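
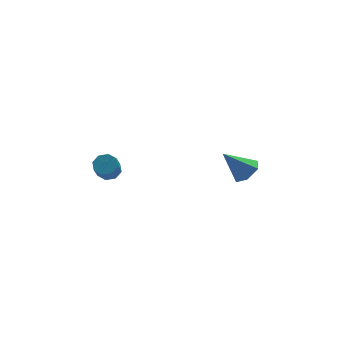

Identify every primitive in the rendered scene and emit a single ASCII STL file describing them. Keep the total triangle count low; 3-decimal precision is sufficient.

solid 
facet normal 0.316 0.512 -0.799
outer loop
vertex -1.423 2.568 0.325
vertex -1.907 2.904 0.349
vertex -1.366 2.935 0.583
endloop
endfacet
facet normal 0.941 -0.281 0.191
outer loop
vertex -1.423 2.568 0.325
vertex -1.366 2.935 0.583
vertex -1.748 2.04 1.148
endloop
endfacet
facet normal 0.941 -0.279 0.194
outer loop
vertex -1.748 2.04 1.148
vertex -1.366 2.935 0.583
vertex -1.692 2.407 1.405
endloop
endfacet
facet normal -0.316 -0.511 0.799
outer loop
vertex -1.748 2.04 1.148
vertex -1.692 2.407 1.405
vertex -2.233 2.376 1.171
endloop
endfacet
facet normal 0.316 0.512 -0.799
outer loop
vertex -1.366 2.935 0.583
vertex -1.907 2.904 0.349
vertex -1.627 3.283 0.703
endloop
endfacet
facet normal 0.752 0.377 0.541
outer loop
vertex -1.366 2.935 0.583
vertex -1.627 3.283 0.703
vertex -1.692 2.407 1.405
endloop
endfacet
facet normal 0.753 0.376 0.539
outer loop
vertex -1.692 2.407 1.405
vertex -1.627 3.283 0.703
vertex -1.953 2.756 1.526
endloop
endfacet
facet normal -0.316 -0.513 0.798
outer loop
vertex -1.692 2.407 1.405
vertex -1.953 2.756 1.526
vertex -2.233 2.376 1.171
endloop
endfacet
facet normal 0.316 0.512 -0.799
outer loop
vertex -1.627 3.283 0.703
vertex -1.907 2.904 0.349
vertex -2.052 3.41 0.616
endloop
endfacet
facet normal 0.126 0.812 0.570
outer loop
vertex -1.627 3.283 0.703
vertex -2.052 3.41 0.616
vertex -1.953 2.756 1.526
endloop
endfacet
facet normal 0.124 0.812 0.570
outer loop
vertex -1.953 2.756 1.526
vertex -2.052 3.41 0.616
vertex -2.377 2.882 1.439
endloop
endfacet
facet normal -0.316 -0.513 0.798
outer loop
vertex -1.953 2.756 1.526
vertex -2.377 2.882 1.439
vertex -2.233 2.376 1.171
endloop
endfacet
facet normal 0.317 0.512 -0.798
outer loop
vertex -2.052 3.41 0.616
vertex -1.907 2.904 0.349
vertex -2.392 3.24 0.372
endloop
endfacet
facet normal -0.577 0.772 0.267
outer loop
vertex -2.052 3.41 0.616
vertex -2.392 3.24 0.372
vertex -2.377 2.882 1.439
endloop
endfacet
facet normal -0.577 0.772 0.267
outer loop
vertex -2.377 2.882 1.439
vertex -2.392 3.24 0.372
vertex -2.717 2.712 1.195
endloop
endfacet
facet normal -0.316 -0.513 0.798
outer loop
vertex -2.377 2.882 1.439
vertex -2.717 2.712 1.195
vertex -2.233 2.376 1.171
endloop
endfacet
facet normal 0.316 0.511 -0.799
outer loop
vertex -2.392 3.24 0.372
vertex -1.907 2.904 0.349
vertex -2.448 2.873 0.115
endloop
endfacet
facet normal -0.941 0.279 -0.193
outer loop
vertex -2.392 3.24 0.372
vertex -2.448 2.873 0.115
vertex -2.717 2.712 1.195
endloop
endfacet
facet normal -0.940 0.281 -0.192
outer loop
vertex -2.717 2.712 1.195
vertex -2.448 2.873 0.115
vertex -2.774 2.345 0.937
endloop
endfacet
facet normal -0.316 -0.512 0.799
outer loop
vertex -2.717 2.712 1.195
vertex -2.774 2.345 0.937
vertex -2.233 2.376 1.171
endloop
endfacet
facet normal 0.316 0.513 -0.798
outer loop
vertex -2.448 2.873 0.115
vertex -1.907 2.904 0.349
vertex -2.187 2.524 -0.006
endloop
endfacet
facet normal -0.753 -0.376 -0.540
outer loop
vertex -2.448 2.873 0.115
vertex -2.187 2.524 -0.006
vertex -2.774 2.345 0.937
endloop
endfacet
facet normal -0.752 -0.378 -0.540
outer loop
vertex -2.774 2.345 0.937
vertex -2.187 2.524 -0.006
vertex -2.513 1.997 0.817
endloop
endfacet
facet normal -0.316 -0.512 0.799
outer loop
vertex -2.774 2.345 0.937
vertex -2.513 1.997 0.817
vertex -2.233 2.376 1.171
endloop
endfacet
facet normal 0.316 0.513 -0.798
outer loop
vertex -2.187 2.524 -0.006
vertex -1.907 2.904 0.349
vertex -1.763 2.398 0.081
endloop
endfacet
facet normal -0.125 -0.812 -0.570
outer loop
vertex -2.187 2.524 -0.006
vertex -1.763 2.398 0.081
vertex -2.513 1.997 0.817
endloop
endfacet
facet normal -0.126 -0.812 -0.570
outer loop
vertex -2.513 1.997 0.817
vertex -1.763 2.398 0.081
vertex -2.088 1.87 0.904
endloop
endfacet
facet normal -0.316 -0.512 0.799
outer loop
vertex -2.513 1.997 0.817
vertex -2.088 1.87 0.904
vertex -2.233 2.376 1.171
endloop
endfacet
facet normal 0.316 0.513 -0.798
outer loop
vertex -1.763 2.398 0.081
vertex -1.907 2.904 0.349
vertex -1.423 2.568 0.325
endloop
endfacet
facet normal 0.577 -0.772 -0.267
outer loop
vertex -1.763 2.398 0.081
vertex -1.423 2.568 0.325
vertex -2.088 1.87 0.904
endloop
endfacet
facet normal 0.577 -0.772 -0.267
outer loop
vertex -2.088 1.87 0.904
vertex -1.423 2.568 0.325
vertex -1.748 2.04 1.148
endloop
endfacet
facet normal -0.317 -0.512 0.798
outer loop
vertex -2.088 1.87 0.904
vertex -1.748 2.04 1.148
vertex -2.233 2.376 1.171
endloop
endfacet
facet normal 0.630 -0.261 -0.731
outer loop
vertex 4.717 1.594 0.19
vertex 4.127 1.4 -0.249
vertex 4.399 2.11 -0.268
endloop
endfacet
facet normal 0.367 0.734 0.572
outer loop
vertex 4.717 1.594 0.19
vertex 4.399 2.11 -0.268
vertex 3.113 1.82 0.929
endloop
endfacet
facet normal 0.630 -0.261 -0.732
outer loop
vertex 4.399 2.11 -0.268
vertex 4.127 1.4 -0.249
vertex 3.809 1.917 -0.707
endloop
endfacet
facet normal -0.271 0.961 -0.058
outer loop
vertex 4.399 2.11 -0.268
vertex 3.809 1.917 -0.707
vertex 3.113 1.82 0.929
endloop
endfacet
facet normal 0.630 -0.260 -0.731
outer loop
vertex 3.809 1.917 -0.707
vertex 4.127 1.4 -0.249
vertex 3.538 1.207 -0.688
endloop
endfacet
facet normal -0.877 0.325 -0.354
outer loop
vertex 3.809 1.917 -0.707
vertex 3.538 1.207 -0.688
vertex 3.113 1.82 0.929
endloop
endfacet
facet normal 0.630 -0.261 -0.731
outer loop
vertex 3.538 1.207 -0.688
vertex 4.127 1.4 -0.249
vertex 3.856 0.691 -0.23
endloop
endfacet
facet normal -0.844 -0.536 -0.018
outer loop
vertex 3.538 1.207 -0.688
vertex 3.856 0.691 -0.23
vertex 3.113 1.82 0.929
endloop
endfacet
facet normal 0.630 -0.260 -0.732
outer loop
vertex 3.856 0.691 -0.23
vertex 4.127 1.4 -0.249
vertex 4.446 0.884 0.209
endloop
endfacet
facet normal -0.206 -0.764 0.612
outer loop
vertex 3.856 0.691 -0.23
vertex 4.446 0.884 0.209
vertex 3.113 1.82 0.929
endloop
endfacet
facet normal 0.630 -0.260 -0.732
outer loop
vertex 4.446 0.884 0.209
vertex 4.127 1.4 -0.249
vertex 4.717 1.594 0.19
endloop
endfacet
facet normal 0.400 -0.128 0.907
outer loop
vertex 4.446 0.884 0.209
vertex 4.717 1.594 0.19
vertex 3.113 1.82 0.929
endloop
endfacet

endsolid


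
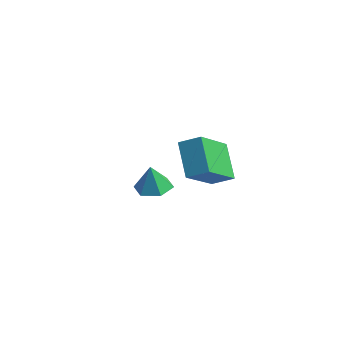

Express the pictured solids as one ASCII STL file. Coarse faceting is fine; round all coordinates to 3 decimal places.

solid 
facet normal -0.791 -0.415 -0.450
outer loop
vertex 0.409 -4.105 1.925
vertex -0.49 -3.37 2.826
vertex 0.35 -2.607 0.646
endloop
endfacet
facet normal 0.612 -0.499 -0.613
outer loop
vertex 1.03 -2.25 1.034
vertex 0.409 -4.105 1.925
vertex 0.35 -2.607 0.646
endloop
endfacet
facet normal -0.791 -0.415 -0.450
outer loop
vertex 0.35 -2.607 0.646
vertex -0.49 -3.37 2.826
vertex -0.549 -1.873 1.548
endloop
endfacet
facet normal -0.029 0.761 -0.648
outer loop
vertex -0.549 -1.873 1.548
vertex 1.03 -2.25 1.034
vertex 0.35 -2.607 0.646
endloop
endfacet
facet normal 0.029 -0.760 0.649
outer loop
vertex 0.409 -4.105 1.925
vertex 0.19 -3.013 3.214
vertex -0.49 -3.37 2.826
endloop
endfacet
facet normal 0.612 -0.499 -0.613
outer loop
vertex 1.089 -3.747 2.312
vertex 0.409 -4.105 1.925
vertex 1.03 -2.25 1.034
endloop
endfacet
facet normal 0.031 -0.760 0.649
outer loop
vertex 1.089 -3.747 2.312
vertex 0.19 -3.013 3.214
vertex 0.409 -4.105 1.925
endloop
endfacet
facet normal -0.612 0.499 0.613
outer loop
vertex -0.49 -3.37 2.826
vertex 0.19 -3.013 3.214
vertex -0.549 -1.873 1.548
endloop
endfacet
facet normal -0.030 0.760 -0.650
outer loop
vertex 0.131 -1.515 1.935
vertex 1.03 -2.25 1.034
vertex -0.549 -1.873 1.548
endloop
endfacet
facet normal -0.612 0.499 0.613
outer loop
vertex -0.549 -1.873 1.548
vertex 0.19 -3.013 3.214
vertex 0.131 -1.515 1.935
endloop
endfacet
facet normal 0.791 0.415 0.450
outer loop
vertex 0.131 -1.515 1.935
vertex 1.089 -3.747 2.312
vertex 1.03 -2.25 1.034
endloop
endfacet
facet normal 0.791 0.415 0.450
outer loop
vertex 0.19 -3.013 3.214
vertex 1.089 -3.747 2.312
vertex 0.131 -1.515 1.935
endloop
endfacet
facet normal 0.106 0.048 -0.993
outer loop
vertex -2.895 -1.282 -2.408
vertex -3.523 -0.893 -2.456
vertex -2.876 -0.543 -2.37
endloop
endfacet
facet normal 0.801 -0.051 0.597
outer loop
vertex -2.895 -1.282 -2.408
vertex -2.876 -0.543 -2.37
vertex -3.637 -0.947 -1.384
endloop
endfacet
facet normal 0.106 0.048 -0.993
outer loop
vertex -2.876 -0.543 -2.37
vertex -3.523 -0.893 -2.456
vertex -3.504 -0.155 -2.418
endloop
endfacet
facet normal 0.391 0.706 0.591
outer loop
vertex -2.876 -0.543 -2.37
vertex -3.504 -0.155 -2.418
vertex -3.637 -0.947 -1.384
endloop
endfacet
facet normal 0.106 0.048 -0.993
outer loop
vertex -3.504 -0.155 -2.418
vertex -3.523 -0.893 -2.456
vertex -4.151 -0.505 -2.504
endloop
endfacet
facet normal -0.462 0.732 0.501
outer loop
vertex -3.504 -0.155 -2.418
vertex -4.151 -0.505 -2.504
vertex -3.637 -0.947 -1.384
endloop
endfacet
facet normal 0.107 0.050 -0.993
outer loop
vertex -4.151 -0.505 -2.504
vertex -3.523 -0.893 -2.456
vertex -4.169 -1.244 -2.543
endloop
endfacet
facet normal -0.909 0.000 0.417
outer loop
vertex -4.151 -0.505 -2.504
vertex -4.169 -1.244 -2.543
vertex -3.637 -0.947 -1.384
endloop
endfacet
facet normal 0.107 0.050 -0.993
outer loop
vertex -4.169 -1.244 -2.543
vertex -3.523 -0.893 -2.456
vertex -3.541 -1.632 -2.495
endloop
endfacet
facet normal -0.499 -0.756 0.423
outer loop
vertex -4.169 -1.244 -2.543
vertex -3.541 -1.632 -2.495
vertex -3.637 -0.947 -1.384
endloop
endfacet
facet normal 0.107 0.050 -0.993
outer loop
vertex -3.541 -1.632 -2.495
vertex -3.523 -0.893 -2.456
vertex -2.895 -1.282 -2.408
endloop
endfacet
facet normal 0.355 -0.782 0.513
outer loop
vertex -3.541 -1.632 -2.495
vertex -2.895 -1.282 -2.408
vertex -3.637 -0.947 -1.384
endloop
endfacet

endsolid


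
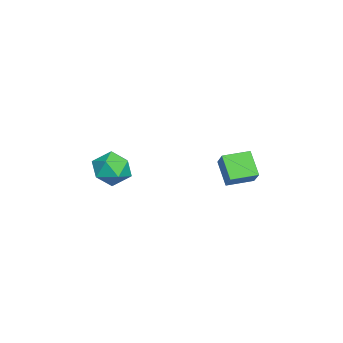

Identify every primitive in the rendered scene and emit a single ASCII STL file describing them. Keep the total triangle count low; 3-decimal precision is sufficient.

solid 
facet normal -0.690 -0.231 -0.685
outer loop
vertex -2.627 0.603 -1.863
vertex -3.091 1.694 -1.764
vertex -1.847 1.018 -2.789
endloop
endfacet
facet normal 0.390 -0.917 -0.082
outer loop
vertex -1.109 1.266 -2.056
vertex -2.627 0.603 -1.863
vertex -1.847 1.018 -2.789
endloop
endfacet
facet normal -0.691 -0.232 -0.685
outer loop
vertex -1.847 1.018 -2.789
vertex -3.091 1.694 -1.764
vertex -2.312 2.109 -2.69
endloop
endfacet
facet normal 0.609 0.325 -0.723
outer loop
vertex -2.312 2.109 -2.69
vertex -1.109 1.266 -2.056
vertex -1.847 1.018 -2.789
endloop
endfacet
facet normal -0.609 -0.325 0.723
outer loop
vertex -2.627 0.603 -1.863
vertex -2.353 1.942 -1.031
vertex -3.091 1.694 -1.764
endloop
endfacet
facet normal 0.390 -0.917 -0.083
outer loop
vertex -1.888 0.851 -1.13
vertex -2.627 0.603 -1.863
vertex -1.109 1.266 -2.056
endloop
endfacet
facet normal -0.609 -0.325 0.724
outer loop
vertex -1.888 0.851 -1.13
vertex -2.353 1.942 -1.031
vertex -2.627 0.603 -1.863
endloop
endfacet
facet normal -0.390 0.917 0.083
outer loop
vertex -3.091 1.694 -1.764
vertex -2.353 1.942 -1.031
vertex -2.312 2.109 -2.69
endloop
endfacet
facet normal 0.609 0.325 -0.724
outer loop
vertex -1.573 2.357 -1.957
vertex -1.109 1.266 -2.056
vertex -2.312 2.109 -2.69
endloop
endfacet
facet normal -0.390 0.917 0.083
outer loop
vertex -2.312 2.109 -2.69
vertex -2.353 1.942 -1.031
vertex -1.573 2.357 -1.957
endloop
endfacet
facet normal 0.691 0.232 0.685
outer loop
vertex -1.573 2.357 -1.957
vertex -1.888 0.851 -1.13
vertex -1.109 1.266 -2.056
endloop
endfacet
facet normal 0.690 0.232 0.685
outer loop
vertex -2.353 1.942 -1.031
vertex -1.888 0.851 -1.13
vertex -1.573 2.357 -1.957
endloop
endfacet
facet normal -0.966 0.134 -0.222
outer loop
vertex -2.169 -3.383 -2.672
vertex -2.408 -3.919 -1.956
vertex -2.309 -3.007 -1.838
endloop
endfacet
facet normal -0.579 0.702 -0.414
outer loop
vertex -2.169 -3.383 -2.672
vertex -2.309 -3.007 -1.838
vertex -1.597 -2.727 -2.359
endloop
endfacet
facet normal -0.077 0.484 -0.872
outer loop
vertex -2.169 -3.383 -2.672
vertex -1.597 -2.727 -2.359
vertex -1.257 -3.466 -2.799
endloop
endfacet
facet normal -0.154 -0.221 -0.963
outer loop
vertex -2.169 -3.383 -2.672
vertex -1.257 -3.466 -2.799
vertex -1.758 -4.203 -2.55
endloop
endfacet
facet normal -0.703 -0.436 -0.561
outer loop
vertex -2.169 -3.383 -2.672
vertex -1.758 -4.203 -2.55
vertex -2.408 -3.919 -1.956
endloop
endfacet
facet normal -0.252 0.953 0.168
outer loop
vertex -1.597 -2.727 -2.359
vertex -2.309 -3.007 -1.838
vertex -1.482 -2.857 -1.45
endloop
endfacet
facet normal -0.877 0.033 0.479
outer loop
vertex -2.309 -3.007 -1.838
vertex -2.408 -3.919 -1.956
vertex -1.983 -3.594 -1.201
endloop
endfacet
facet normal -0.452 -0.889 -0.070
outer loop
vertex -2.408 -3.919 -1.956
vertex -1.758 -4.203 -2.55
vertex -1.643 -4.333 -1.641
endloop
endfacet
facet normal 0.436 -0.540 -0.720
outer loop
vertex -1.758 -4.203 -2.55
vertex -1.257 -3.466 -2.799
vertex -0.931 -4.053 -2.162
endloop
endfacet
facet normal 0.560 0.599 -0.573
outer loop
vertex -1.257 -3.466 -2.799
vertex -1.597 -2.727 -2.359
vertex -0.832 -3.141 -2.044
endloop
endfacet
facet normal 0.154 0.221 0.963
outer loop
vertex -1.071 -3.677 -1.328
vertex -1.482 -2.857 -1.45
vertex -1.983 -3.594 -1.201
endloop
endfacet
facet normal 0.077 -0.484 0.872
outer loop
vertex -1.071 -3.677 -1.328
vertex -1.983 -3.594 -1.201
vertex -1.643 -4.333 -1.641
endloop
endfacet
facet normal 0.579 -0.702 0.414
outer loop
vertex -1.071 -3.677 -1.328
vertex -1.643 -4.333 -1.641
vertex -0.931 -4.053 -2.162
endloop
endfacet
facet normal 0.966 -0.134 0.222
outer loop
vertex -1.071 -3.677 -1.328
vertex -0.931 -4.053 -2.162
vertex -0.832 -3.141 -2.044
endloop
endfacet
facet normal 0.703 0.436 0.561
outer loop
vertex -1.071 -3.677 -1.328
vertex -0.832 -3.141 -2.044
vertex -1.482 -2.857 -1.45
endloop
endfacet
facet normal -0.436 0.540 0.720
outer loop
vertex -1.983 -3.594 -1.201
vertex -1.482 -2.857 -1.45
vertex -2.309 -3.007 -1.838
endloop
endfacet
facet normal -0.560 -0.599 0.573
outer loop
vertex -1.643 -4.333 -1.641
vertex -1.983 -3.594 -1.201
vertex -2.408 -3.919 -1.956
endloop
endfacet
facet normal 0.252 -0.953 -0.168
outer loop
vertex -0.931 -4.053 -2.162
vertex -1.643 -4.333 -1.641
vertex -1.758 -4.203 -2.55
endloop
endfacet
facet normal 0.877 -0.033 -0.479
outer loop
vertex -0.832 -3.141 -2.044
vertex -0.931 -4.053 -2.162
vertex -1.257 -3.466 -2.799
endloop
endfacet
facet normal 0.452 0.889 0.070
outer loop
vertex -1.482 -2.857 -1.45
vertex -0.832 -3.141 -2.044
vertex -1.597 -2.727 -2.359
endloop
endfacet

endsolid


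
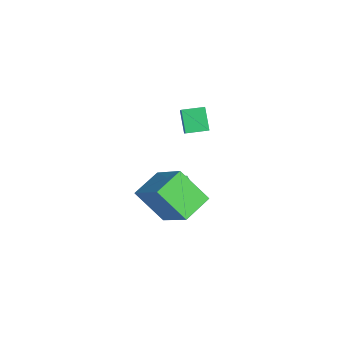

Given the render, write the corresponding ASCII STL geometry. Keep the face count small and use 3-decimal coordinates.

solid 
facet normal -0.533 0.787 0.310
outer loop
vertex 3.928 -0.089 1.973
vertex 4.644 0.926 0.629
vertex 2.368 -0.652 0.718
endloop
endfacet
facet normal -0.391 -0.554 0.735
outer loop
vertex 3.136 -1.786 0.271
vertex 3.928 -0.089 1.973
vertex 2.368 -0.652 0.718
endloop
endfacet
facet normal -0.534 0.787 0.309
outer loop
vertex 2.368 -0.652 0.718
vertex 4.644 0.926 0.629
vertex 3.084 0.362 -0.627
endloop
endfacet
facet normal -0.750 -0.270 -0.603
outer loop
vertex 3.084 0.362 -0.627
vertex 3.136 -1.786 0.271
vertex 2.368 -0.652 0.718
endloop
endfacet
facet normal 0.750 0.270 0.604
outer loop
vertex 3.928 -0.089 1.973
vertex 5.412 -0.208 0.182
vertex 4.644 0.926 0.629
endloop
endfacet
facet normal -0.391 -0.554 0.735
outer loop
vertex 4.696 -1.222 1.527
vertex 3.928 -0.089 1.973
vertex 3.136 -1.786 0.271
endloop
endfacet
facet normal 0.750 0.271 0.603
outer loop
vertex 4.696 -1.222 1.527
vertex 5.412 -0.208 0.182
vertex 3.928 -0.089 1.973
endloop
endfacet
facet normal 0.391 0.554 -0.735
outer loop
vertex 4.644 0.926 0.629
vertex 5.412 -0.208 0.182
vertex 3.084 0.362 -0.627
endloop
endfacet
facet normal -0.750 -0.271 -0.604
outer loop
vertex 3.852 -0.771 -1.073
vertex 3.136 -1.786 0.271
vertex 3.084 0.362 -0.627
endloop
endfacet
facet normal 0.391 0.554 -0.735
outer loop
vertex 3.084 0.362 -0.627
vertex 5.412 -0.208 0.182
vertex 3.852 -0.771 -1.073
endloop
endfacet
facet normal 0.534 -0.787 -0.310
outer loop
vertex 3.852 -0.771 -1.073
vertex 4.696 -1.222 1.527
vertex 3.136 -1.786 0.271
endloop
endfacet
facet normal 0.533 -0.787 -0.310
outer loop
vertex 5.412 -0.208 0.182
vertex 4.696 -1.222 1.527
vertex 3.852 -0.771 -1.073
endloop
endfacet
facet normal -0.634 0.006 0.773
outer loop
vertex -0.196 0.998 2.419
vertex -0.07 1.985 2.515
vertex -1.47 1.262 1.373
endloop
endfacet
facet normal -0.126 -0.987 -0.096
outer loop
vertex -0.71 1.255 0.445
vertex -0.196 0.998 2.419
vertex -1.47 1.262 1.373
endloop
endfacet
facet normal -0.634 0.005 0.774
outer loop
vertex -1.47 1.262 1.373
vertex -0.07 1.985 2.515
vertex -1.345 2.249 1.469
endloop
endfacet
facet normal -0.763 0.158 -0.626
outer loop
vertex -1.345 2.249 1.469
vertex -0.71 1.255 0.445
vertex -1.47 1.262 1.373
endloop
endfacet
facet normal 0.763 -0.158 0.626
outer loop
vertex -0.196 0.998 2.419
vertex 0.69 1.978 1.587
vertex -0.07 1.985 2.515
endloop
endfacet
facet normal -0.126 -0.987 -0.096
outer loop
vertex 0.565 0.991 1.491
vertex -0.196 0.998 2.419
vertex -0.71 1.255 0.445
endloop
endfacet
facet normal 0.763 -0.158 0.627
outer loop
vertex 0.565 0.991 1.491
vertex 0.69 1.978 1.587
vertex -0.196 0.998 2.419
endloop
endfacet
facet normal 0.126 0.987 0.096
outer loop
vertex -0.07 1.985 2.515
vertex 0.69 1.978 1.587
vertex -1.345 2.249 1.469
endloop
endfacet
facet normal -0.763 0.158 -0.627
outer loop
vertex -0.584 2.242 0.541
vertex -0.71 1.255 0.445
vertex -1.345 2.249 1.469
endloop
endfacet
facet normal 0.126 0.987 0.096
outer loop
vertex -1.345 2.249 1.469
vertex 0.69 1.978 1.587
vertex -0.584 2.242 0.541
endloop
endfacet
facet normal 0.634 -0.006 -0.774
outer loop
vertex -0.584 2.242 0.541
vertex 0.565 0.991 1.491
vertex -0.71 1.255 0.445
endloop
endfacet
facet normal 0.634 -0.005 -0.773
outer loop
vertex 0.69 1.978 1.587
vertex 0.565 0.991 1.491
vertex -0.584 2.242 0.541
endloop
endfacet
facet normal -0.091 0.772 -0.629
outer loop
vertex 2.293 0.58 -0.983
vertex 1.725 0.543 -0.946
vertex 2.013 0.874 -0.582
endloop
endfacet
facet normal 0.856 0.135 0.499
outer loop
vertex 2.293 0.58 -0.983
vertex 2.013 0.874 -0.582
vertex 1.875 -0.723 0.086
endloop
endfacet
facet normal -0.092 0.772 -0.629
outer loop
vertex 2.013 0.874 -0.582
vertex 1.725 0.543 -0.946
vertex 1.445 0.836 -0.546
endloop
endfacet
facet normal 0.033 0.383 0.923
outer loop
vertex 2.013 0.874 -0.582
vertex 1.445 0.836 -0.546
vertex 1.875 -0.723 0.086
endloop
endfacet
facet normal -0.092 0.772 -0.629
outer loop
vertex 1.445 0.836 -0.546
vertex 1.725 0.543 -0.946
vertex 1.157 0.505 -0.91
endloop
endfacet
facet normal -0.795 0.026 0.606
outer loop
vertex 1.445 0.836 -0.546
vertex 1.157 0.505 -0.91
vertex 1.875 -0.723 0.086
endloop
endfacet
facet normal -0.092 0.771 -0.631
outer loop
vertex 1.157 0.505 -0.91
vertex 1.725 0.543 -0.946
vertex 1.437 0.211 -1.31
endloop
endfacet
facet normal -0.803 -0.580 -0.136
outer loop
vertex 1.157 0.505 -0.91
vertex 1.437 0.211 -1.31
vertex 1.875 -0.723 0.086
endloop
endfacet
facet normal -0.093 0.771 -0.630
outer loop
vertex 1.437 0.211 -1.31
vertex 1.725 0.543 -0.946
vertex 2.005 0.249 -1.347
endloop
endfacet
facet normal 0.019 -0.828 -0.560
outer loop
vertex 1.437 0.211 -1.31
vertex 2.005 0.249 -1.347
vertex 1.875 -0.723 0.086
endloop
endfacet
facet normal -0.091 0.772 -0.629
outer loop
vertex 2.005 0.249 -1.347
vertex 1.725 0.543 -0.946
vertex 2.293 0.58 -0.983
endloop
endfacet
facet normal 0.848 -0.471 -0.243
outer loop
vertex 2.005 0.249 -1.347
vertex 2.293 0.58 -0.983
vertex 1.875 -0.723 0.086
endloop
endfacet

endsolid


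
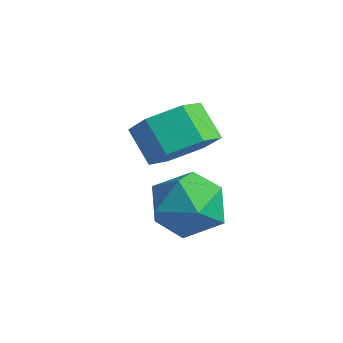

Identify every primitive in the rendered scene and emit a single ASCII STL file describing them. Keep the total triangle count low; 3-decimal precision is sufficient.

solid 
facet normal 0.696 0.007 -0.718
outer loop
vertex 3.492 -0.199 0.994
vertex 2.781 -0.206 0.305
vertex 3.128 0.655 0.65
endloop
endfacet
facet normal 0.617 0.506 0.603
outer loop
vertex 3.492 -0.199 0.994
vertex 3.128 0.655 0.65
vertex 2.651 -0.208 1.863
endloop
endfacet
facet normal 0.618 0.505 0.602
outer loop
vertex 2.651 -0.208 1.863
vertex 3.128 0.655 0.65
vertex 2.287 0.646 1.52
endloop
endfacet
facet normal -0.695 -0.007 0.719
outer loop
vertex 2.651 -0.208 1.863
vertex 2.287 0.646 1.52
vertex 1.939 -0.214 1.175
endloop
endfacet
facet normal 0.695 0.008 -0.719
outer loop
vertex 3.128 0.655 0.65
vertex 2.781 -0.206 0.305
vertex 2.417 0.649 -0.038
endloop
endfacet
facet normal -0.010 1.000 0.001
outer loop
vertex 3.128 0.655 0.65
vertex 2.417 0.649 -0.038
vertex 2.287 0.646 1.52
endloop
endfacet
facet normal -0.010 1.000 0.001
outer loop
vertex 2.287 0.646 1.52
vertex 2.417 0.649 -0.038
vertex 1.575 0.64 0.831
endloop
endfacet
facet normal -0.695 -0.007 0.719
outer loop
vertex 2.287 0.646 1.52
vertex 1.575 0.64 0.831
vertex 1.939 -0.214 1.175
endloop
endfacet
facet normal 0.695 0.007 -0.719
outer loop
vertex 2.417 0.649 -0.038
vertex 2.781 -0.206 0.305
vertex 2.069 -0.212 -0.383
endloop
endfacet
facet normal -0.627 0.495 -0.602
outer loop
vertex 2.417 0.649 -0.038
vertex 2.069 -0.212 -0.383
vertex 1.575 0.64 0.831
endloop
endfacet
facet normal -0.627 0.494 -0.602
outer loop
vertex 1.575 0.64 0.831
vertex 2.069 -0.212 -0.383
vertex 1.228 -0.221 0.486
endloop
endfacet
facet normal -0.696 -0.007 0.718
outer loop
vertex 1.575 0.64 0.831
vertex 1.228 -0.221 0.486
vertex 1.939 -0.214 1.175
endloop
endfacet
facet normal 0.695 0.007 -0.719
outer loop
vertex 2.069 -0.212 -0.383
vertex 2.781 -0.206 0.305
vertex 2.433 -1.066 -0.04
endloop
endfacet
facet normal -0.617 -0.505 -0.603
outer loop
vertex 2.069 -0.212 -0.383
vertex 2.433 -1.066 -0.04
vertex 1.228 -0.221 0.486
endloop
endfacet
facet normal -0.618 -0.506 -0.602
outer loop
vertex 1.228 -0.221 0.486
vertex 2.433 -1.066 -0.04
vertex 1.592 -1.075 0.83
endloop
endfacet
facet normal -0.696 -0.007 0.718
outer loop
vertex 1.228 -0.221 0.486
vertex 1.592 -1.075 0.83
vertex 1.939 -0.214 1.175
endloop
endfacet
facet normal 0.695 0.007 -0.719
outer loop
vertex 2.433 -1.066 -0.04
vertex 2.781 -0.206 0.305
vertex 3.145 -1.06 0.649
endloop
endfacet
facet normal 0.010 -1.000 -0.001
outer loop
vertex 2.433 -1.066 -0.04
vertex 3.145 -1.06 0.649
vertex 1.592 -1.075 0.83
endloop
endfacet
facet normal 0.010 -1.000 -0.001
outer loop
vertex 1.592 -1.075 0.83
vertex 3.145 -1.06 0.649
vertex 2.303 -1.069 1.518
endloop
endfacet
facet normal -0.695 -0.008 0.719
outer loop
vertex 1.592 -1.075 0.83
vertex 2.303 -1.069 1.518
vertex 1.939 -0.214 1.175
endloop
endfacet
facet normal 0.696 0.007 -0.718
outer loop
vertex 3.145 -1.06 0.649
vertex 2.781 -0.206 0.305
vertex 3.492 -0.199 0.994
endloop
endfacet
facet normal 0.627 -0.494 0.602
outer loop
vertex 3.145 -1.06 0.649
vertex 3.492 -0.199 0.994
vertex 2.303 -1.069 1.518
endloop
endfacet
facet normal 0.627 -0.495 0.602
outer loop
vertex 2.303 -1.069 1.518
vertex 3.492 -0.199 0.994
vertex 2.651 -0.208 1.863
endloop
endfacet
facet normal -0.695 -0.007 0.719
outer loop
vertex 2.303 -1.069 1.518
vertex 2.651 -0.208 1.863
vertex 1.939 -0.214 1.175
endloop
endfacet
facet normal 0.034 0.329 0.944
outer loop
vertex 2.749 0.056 -0.545
vertex 3.344 -0.84 -0.254
vertex 3.862 0.086 -0.596
endloop
endfacet
facet normal -0.001 0.875 0.484
outer loop
vertex 2.749 0.056 -0.545
vertex 3.862 0.086 -0.596
vertex 3.255 0.538 -1.414
endloop
endfacet
facet normal -0.595 0.798 0.096
outer loop
vertex 2.749 0.056 -0.545
vertex 3.255 0.538 -1.414
vertex 2.362 -0.108 -1.578
endloop
endfacet
facet normal -0.927 0.205 0.315
outer loop
vertex 2.749 0.056 -0.545
vertex 2.362 -0.108 -1.578
vertex 2.417 -0.96 -0.861
endloop
endfacet
facet normal -0.538 -0.085 0.839
outer loop
vertex 2.749 0.056 -0.545
vertex 2.417 -0.96 -0.861
vertex 3.344 -0.84 -0.254
endloop
endfacet
facet normal 0.558 0.829 0.044
outer loop
vertex 3.255 0.538 -1.414
vertex 3.862 0.086 -0.596
vertex 4.163 -0.06 -1.659
endloop
endfacet
facet normal 0.615 -0.053 0.787
outer loop
vertex 3.862 0.086 -0.596
vertex 3.344 -0.84 -0.254
vertex 4.218 -0.912 -0.942
endloop
endfacet
facet normal -0.310 -0.724 0.617
outer loop
vertex 3.344 -0.84 -0.254
vertex 2.417 -0.96 -0.861
vertex 3.325 -1.558 -1.106
endloop
endfacet
facet normal -0.939 -0.255 -0.231
outer loop
vertex 2.417 -0.96 -0.861
vertex 2.362 -0.108 -1.578
vertex 2.718 -1.106 -1.924
endloop
endfacet
facet normal -0.402 0.704 -0.585
outer loop
vertex 2.362 -0.108 -1.578
vertex 3.255 0.538 -1.414
vertex 3.236 -0.18 -2.266
endloop
endfacet
facet normal 0.927 -0.205 -0.315
outer loop
vertex 3.831 -1.076 -1.975
vertex 4.163 -0.06 -1.659
vertex 4.218 -0.912 -0.942
endloop
endfacet
facet normal 0.595 -0.798 -0.096
outer loop
vertex 3.831 -1.076 -1.975
vertex 4.218 -0.912 -0.942
vertex 3.325 -1.558 -1.106
endloop
endfacet
facet normal 0.001 -0.875 -0.484
outer loop
vertex 3.831 -1.076 -1.975
vertex 3.325 -1.558 -1.106
vertex 2.718 -1.106 -1.924
endloop
endfacet
facet normal -0.034 -0.329 -0.944
outer loop
vertex 3.831 -1.076 -1.975
vertex 2.718 -1.106 -1.924
vertex 3.236 -0.18 -2.266
endloop
endfacet
facet normal 0.538 0.085 -0.839
outer loop
vertex 3.831 -1.076 -1.975
vertex 3.236 -0.18 -2.266
vertex 4.163 -0.06 -1.659
endloop
endfacet
facet normal 0.939 0.255 0.231
outer loop
vertex 4.218 -0.912 -0.942
vertex 4.163 -0.06 -1.659
vertex 3.862 0.086 -0.596
endloop
endfacet
facet normal 0.402 -0.704 0.585
outer loop
vertex 3.325 -1.558 -1.106
vertex 4.218 -0.912 -0.942
vertex 3.344 -0.84 -0.254
endloop
endfacet
facet normal -0.558 -0.829 -0.044
outer loop
vertex 2.718 -1.106 -1.924
vertex 3.325 -1.558 -1.106
vertex 2.417 -0.96 -0.861
endloop
endfacet
facet normal -0.615 0.053 -0.787
outer loop
vertex 3.236 -0.18 -2.266
vertex 2.718 -1.106 -1.924
vertex 2.362 -0.108 -1.578
endloop
endfacet
facet normal 0.310 0.724 -0.617
outer loop
vertex 4.163 -0.06 -1.659
vertex 3.236 -0.18 -2.266
vertex 3.255 0.538 -1.414
endloop
endfacet

endsolid


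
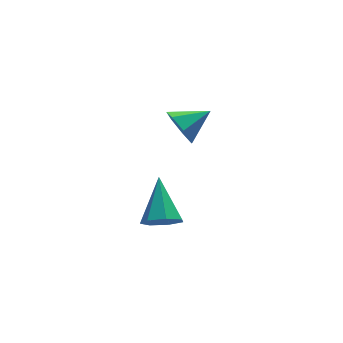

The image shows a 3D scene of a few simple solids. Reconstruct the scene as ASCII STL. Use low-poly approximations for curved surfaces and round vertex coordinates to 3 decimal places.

solid 
facet normal -0.916 0.003 -0.400
outer loop
vertex 1.118 2.988 1.299
vertex 0.799 2.542 2.026
vertex 0.86 3.44 1.893
endloop
endfacet
facet normal 0.658 0.709 -0.253
outer loop
vertex 1.118 2.988 1.299
vertex 0.86 3.44 1.893
vertex 2.101 2.538 2.594
endloop
endfacet
facet normal -0.917 0.003 -0.399
outer loop
vertex 0.86 3.44 1.893
vertex 0.799 2.542 2.026
vertex 0.557 3.217 2.587
endloop
endfacet
facet normal 0.363 0.829 0.425
outer loop
vertex 0.86 3.44 1.893
vertex 0.557 3.217 2.587
vertex 2.101 2.538 2.594
endloop
endfacet
facet normal -0.917 0.004 -0.400
outer loop
vertex 0.557 3.217 2.587
vertex 0.799 2.542 2.026
vertex 0.436 2.485 2.858
endloop
endfacet
facet normal 0.138 0.324 0.936
outer loop
vertex 0.557 3.217 2.587
vertex 0.436 2.485 2.858
vertex 2.101 2.538 2.594
endloop
endfacet
facet normal -0.917 0.002 -0.400
outer loop
vertex 0.436 2.485 2.858
vertex 0.799 2.542 2.026
vertex 0.589 1.797 2.503
endloop
endfacet
facet normal 0.155 -0.426 0.892
outer loop
vertex 0.436 2.485 2.858
vertex 0.589 1.797 2.503
vertex 2.101 2.538 2.594
endloop
endfacet
facet normal -0.917 0.002 -0.400
outer loop
vertex 0.589 1.797 2.503
vertex 0.799 2.542 2.026
vertex 0.9 1.669 1.789
endloop
endfacet
facet normal 0.400 -0.856 0.328
outer loop
vertex 0.589 1.797 2.503
vertex 0.9 1.669 1.789
vertex 2.101 2.538 2.594
endloop
endfacet
facet normal -0.917 0.002 -0.400
outer loop
vertex 0.9 1.669 1.789
vertex 0.799 2.542 2.026
vertex 1.135 2.2 1.253
endloop
endfacet
facet normal 0.689 -0.643 -0.335
outer loop
vertex 0.9 1.669 1.789
vertex 1.135 2.2 1.253
vertex 2.101 2.538 2.594
endloop
endfacet
facet normal -0.917 0.004 -0.400
outer loop
vertex 1.135 2.2 1.253
vertex 0.799 2.542 2.026
vertex 1.118 2.988 1.299
endloop
endfacet
facet normal 0.804 0.052 -0.592
outer loop
vertex 1.135 2.2 1.253
vertex 1.118 2.988 1.299
vertex 2.101 2.538 2.594
endloop
endfacet
facet normal -0.283 -0.738 -0.613
outer loop
vertex -1.709 -2.759 1.805
vertex -2.248 -2.273 1.469
vertex -1.485 -2.392 1.26
endloop
endfacet
facet normal 0.945 -0.140 0.294
outer loop
vertex -1.709 -2.759 1.805
vertex -1.485 -2.392 1.26
vertex -1.692 -0.827 2.671
endloop
endfacet
facet normal -0.283 -0.738 -0.613
outer loop
vertex -1.485 -2.392 1.26
vertex -2.248 -2.273 1.469
vertex -1.836 -1.935 0.872
endloop
endfacet
facet normal 0.863 0.397 -0.313
outer loop
vertex -1.485 -2.392 1.26
vertex -1.836 -1.935 0.872
vertex -1.692 -0.827 2.671
endloop
endfacet
facet normal -0.284 -0.737 -0.613
outer loop
vertex -1.836 -1.935 0.872
vertex -2.248 -2.273 1.469
vertex -2.497 -1.732 0.934
endloop
endfacet
facet normal 0.204 0.826 -0.525
outer loop
vertex -1.836 -1.935 0.872
vertex -2.497 -1.732 0.934
vertex -1.692 -0.827 2.671
endloop
endfacet
facet normal -0.284 -0.737 -0.613
outer loop
vertex -2.497 -1.732 0.934
vertex -2.248 -2.273 1.469
vertex -2.97 -1.937 1.399
endloop
endfacet
facet normal -0.536 0.825 -0.181
outer loop
vertex -2.497 -1.732 0.934
vertex -2.97 -1.937 1.399
vertex -1.692 -0.827 2.671
endloop
endfacet
facet normal -0.284 -0.737 -0.613
outer loop
vertex -2.97 -1.937 1.399
vertex -2.248 -2.273 1.469
vertex -2.9 -2.394 1.916
endloop
endfacet
facet normal -0.797 0.395 0.457
outer loop
vertex -2.97 -1.937 1.399
vertex -2.9 -2.394 1.916
vertex -1.692 -0.827 2.671
endloop
endfacet
facet normal -0.283 -0.738 -0.613
outer loop
vertex -2.9 -2.394 1.916
vertex -2.248 -2.273 1.469
vertex -2.338 -2.76 2.097
endloop
endfacet
facet normal -0.386 -0.142 0.912
outer loop
vertex -2.9 -2.394 1.916
vertex -2.338 -2.76 2.097
vertex -1.692 -0.827 2.671
endloop
endfacet
facet normal -0.283 -0.738 -0.613
outer loop
vertex -2.338 -2.76 2.097
vertex -2.248 -2.273 1.469
vertex -1.709 -2.759 1.805
endloop
endfacet
facet normal 0.390 -0.379 0.839
outer loop
vertex -2.338 -2.76 2.097
vertex -1.709 -2.759 1.805
vertex -1.692 -0.827 2.671
endloop
endfacet

endsolid


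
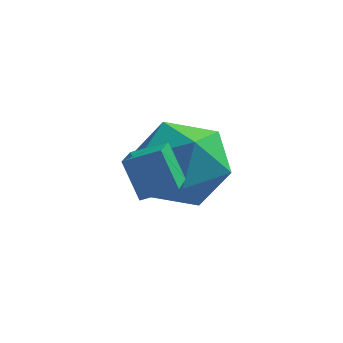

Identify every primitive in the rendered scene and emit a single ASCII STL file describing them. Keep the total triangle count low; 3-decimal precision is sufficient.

solid 
facet normal -0.414 0.335 0.846
outer loop
vertex -0.152 -3.749 3.652
vertex -0.211 -2.598 3.167
vertex -0.916 -3.917 3.345
endloop
endfacet
facet normal 0.047 -0.921 0.387
outer loop
vertex -0.489 -4.262 2.473
vertex -0.152 -3.749 3.652
vertex -0.916 -3.917 3.345
endloop
endfacet
facet normal -0.414 0.336 0.846
outer loop
vertex -0.916 -3.917 3.345
vertex -0.211 -2.598 3.167
vertex -0.974 -2.766 2.86
endloop
endfacet
facet normal -0.909 -0.200 -0.366
outer loop
vertex -0.974 -2.766 2.86
vertex -0.489 -4.262 2.473
vertex -0.916 -3.917 3.345
endloop
endfacet
facet normal 0.909 0.201 0.366
outer loop
vertex -0.152 -3.749 3.652
vertex 0.216 -2.943 2.295
vertex -0.211 -2.598 3.167
endloop
endfacet
facet normal 0.047 -0.921 0.387
outer loop
vertex 0.274 -4.094 2.78
vertex -0.152 -3.749 3.652
vertex -0.489 -4.262 2.473
endloop
endfacet
facet normal 0.909 0.200 0.365
outer loop
vertex 0.274 -4.094 2.78
vertex 0.216 -2.943 2.295
vertex -0.152 -3.749 3.652
endloop
endfacet
facet normal -0.047 0.921 -0.387
outer loop
vertex -0.211 -2.598 3.167
vertex 0.216 -2.943 2.295
vertex -0.974 -2.766 2.86
endloop
endfacet
facet normal -0.909 -0.200 -0.365
outer loop
vertex -0.548 -3.111 1.988
vertex -0.489 -4.262 2.473
vertex -0.974 -2.766 2.86
endloop
endfacet
facet normal -0.047 0.921 -0.387
outer loop
vertex -0.974 -2.766 2.86
vertex 0.216 -2.943 2.295
vertex -0.548 -3.111 1.988
endloop
endfacet
facet normal 0.414 -0.335 -0.846
outer loop
vertex -0.548 -3.111 1.988
vertex 0.274 -4.094 2.78
vertex -0.489 -4.262 2.473
endloop
endfacet
facet normal 0.414 -0.336 -0.846
outer loop
vertex 0.216 -2.943 2.295
vertex 0.274 -4.094 2.78
vertex -0.548 -3.111 1.988
endloop
endfacet
facet normal -0.842 0.027 0.539
outer loop
vertex -1.178 -1.613 2.01
vertex -0.81 -2.595 2.633
vertex -0.521 -1.478 3.029
endloop
endfacet
facet normal -0.652 0.682 0.330
outer loop
vertex -1.178 -1.613 2.01
vertex -0.521 -1.478 3.029
vertex -0.286 -0.782 2.055
endloop
endfacet
facet normal -0.619 0.686 -0.383
outer loop
vertex -1.178 -1.613 2.01
vertex -0.286 -0.782 2.055
vertex -0.43 -1.469 1.057
endloop
endfacet
facet normal -0.789 0.032 -0.614
outer loop
vertex -1.178 -1.613 2.01
vertex -0.43 -1.469 1.057
vertex -0.753 -2.589 1.414
endloop
endfacet
facet normal -0.926 -0.376 -0.045
outer loop
vertex -1.178 -1.613 2.01
vertex -0.753 -2.589 1.414
vertex -0.81 -2.595 2.633
endloop
endfacet
facet normal 0.003 0.813 0.582
outer loop
vertex -0.286 -0.782 2.055
vertex -0.521 -1.478 3.029
vertex 0.633 -1.251 2.706
endloop
endfacet
facet normal -0.304 -0.248 0.920
outer loop
vertex -0.521 -1.478 3.029
vertex -0.81 -2.595 2.633
vertex 0.31 -2.371 3.063
endloop
endfacet
facet normal -0.440 -0.897 -0.025
outer loop
vertex -0.81 -2.595 2.633
vertex -0.753 -2.589 1.414
vertex 0.166 -3.058 2.065
endloop
endfacet
facet normal -0.218 -0.239 -0.946
outer loop
vertex -0.753 -2.589 1.414
vertex -0.43 -1.469 1.057
vertex 0.401 -2.362 1.091
endloop
endfacet
facet normal 0.056 0.819 -0.572
outer loop
vertex -0.43 -1.469 1.057
vertex -0.286 -0.782 2.055
vertex 0.69 -1.245 1.487
endloop
endfacet
facet normal 0.789 -0.032 0.614
outer loop
vertex 1.058 -2.227 2.11
vertex 0.633 -1.251 2.706
vertex 0.31 -2.371 3.063
endloop
endfacet
facet normal 0.619 -0.686 0.383
outer loop
vertex 1.058 -2.227 2.11
vertex 0.31 -2.371 3.063
vertex 0.166 -3.058 2.065
endloop
endfacet
facet normal 0.652 -0.682 -0.330
outer loop
vertex 1.058 -2.227 2.11
vertex 0.166 -3.058 2.065
vertex 0.401 -2.362 1.091
endloop
endfacet
facet normal 0.842 -0.027 -0.539
outer loop
vertex 1.058 -2.227 2.11
vertex 0.401 -2.362 1.091
vertex 0.69 -1.245 1.487
endloop
endfacet
facet normal 0.926 0.376 0.045
outer loop
vertex 1.058 -2.227 2.11
vertex 0.69 -1.245 1.487
vertex 0.633 -1.251 2.706
endloop
endfacet
facet normal 0.218 0.239 0.946
outer loop
vertex 0.31 -2.371 3.063
vertex 0.633 -1.251 2.706
vertex -0.521 -1.478 3.029
endloop
endfacet
facet normal -0.056 -0.819 0.572
outer loop
vertex 0.166 -3.058 2.065
vertex 0.31 -2.371 3.063
vertex -0.81 -2.595 2.633
endloop
endfacet
facet normal -0.003 -0.813 -0.582
outer loop
vertex 0.401 -2.362 1.091
vertex 0.166 -3.058 2.065
vertex -0.753 -2.589 1.414
endloop
endfacet
facet normal 0.304 0.248 -0.920
outer loop
vertex 0.69 -1.245 1.487
vertex 0.401 -2.362 1.091
vertex -0.43 -1.469 1.057
endloop
endfacet
facet normal 0.440 0.897 0.025
outer loop
vertex 0.633 -1.251 2.706
vertex 0.69 -1.245 1.487
vertex -0.286 -0.782 2.055
endloop
endfacet

endsolid


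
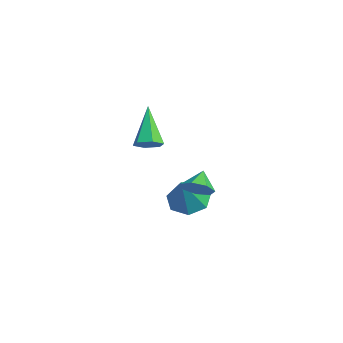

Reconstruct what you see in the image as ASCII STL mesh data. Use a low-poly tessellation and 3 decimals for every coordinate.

solid 
facet normal 0.639 -0.182 -0.747
outer loop
vertex -0.862 -3.157 2.706
vertex -1.39 -3.188 2.262
vertex -1.076 -2.585 2.384
endloop
endfacet
facet normal 0.510 0.559 0.654
outer loop
vertex -0.862 -3.157 2.706
vertex -1.076 -2.585 2.384
vertex -2.79 -2.792 3.898
endloop
endfacet
facet normal 0.639 -0.182 -0.747
outer loop
vertex -1.076 -2.585 2.384
vertex -1.39 -3.188 2.262
vertex -1.604 -2.616 1.94
endloop
endfacet
facet normal -0.089 0.995 0.036
outer loop
vertex -1.076 -2.585 2.384
vertex -1.604 -2.616 1.94
vertex -2.79 -2.792 3.898
endloop
endfacet
facet normal 0.640 -0.181 -0.747
outer loop
vertex -1.604 -2.616 1.94
vertex -1.39 -3.188 2.262
vertex -1.917 -3.218 1.818
endloop
endfacet
facet normal -0.767 0.484 -0.421
outer loop
vertex -1.604 -2.616 1.94
vertex -1.917 -3.218 1.818
vertex -2.79 -2.792 3.898
endloop
endfacet
facet normal 0.640 -0.180 -0.747
outer loop
vertex -1.917 -3.218 1.818
vertex -1.39 -3.188 2.262
vertex -1.703 -3.79 2.139
endloop
endfacet
facet normal -0.847 -0.463 -0.261
outer loop
vertex -1.917 -3.218 1.818
vertex -1.703 -3.79 2.139
vertex -2.79 -2.792 3.898
endloop
endfacet
facet normal 0.640 -0.180 -0.747
outer loop
vertex -1.703 -3.79 2.139
vertex -1.39 -3.188 2.262
vertex -1.176 -3.759 2.583
endloop
endfacet
facet normal -0.248 -0.900 0.357
outer loop
vertex -1.703 -3.79 2.139
vertex -1.176 -3.759 2.583
vertex -2.79 -2.792 3.898
endloop
endfacet
facet normal 0.639 -0.181 -0.748
outer loop
vertex -1.176 -3.759 2.583
vertex -1.39 -3.188 2.262
vertex -0.862 -3.157 2.706
endloop
endfacet
facet normal 0.430 -0.390 0.814
outer loop
vertex -1.176 -3.759 2.583
vertex -0.862 -3.157 2.706
vertex -2.79 -2.792 3.898
endloop
endfacet
facet normal 0.647 -0.449 -0.616
outer loop
vertex 0.354 -1.11 0.294
vertex -0.244 -1.337 -0.169
vertex 0.182 -0.674 -0.205
endloop
endfacet
facet normal 0.253 0.770 0.586
outer loop
vertex 0.354 -1.11 0.294
vertex 0.182 -0.674 -0.205
vertex -0.956 -0.843 0.509
endloop
endfacet
facet normal 0.647 -0.449 -0.616
outer loop
vertex 0.182 -0.674 -0.205
vertex -0.244 -1.337 -0.169
vertex -0.311 -0.737 -0.677
endloop
endfacet
facet normal -0.139 0.990 0.013
outer loop
vertex 0.182 -0.674 -0.205
vertex -0.311 -0.737 -0.677
vertex -0.956 -0.843 0.509
endloop
endfacet
facet normal 0.647 -0.450 -0.616
outer loop
vertex -0.311 -0.737 -0.677
vertex -0.244 -1.337 -0.169
vertex -0.754 -1.252 -0.766
endloop
endfacet
facet normal -0.691 0.649 -0.318
outer loop
vertex -0.311 -0.737 -0.677
vertex -0.754 -1.252 -0.766
vertex -0.956 -0.843 0.509
endloop
endfacet
facet normal 0.647 -0.449 -0.616
outer loop
vertex -0.754 -1.252 -0.766
vertex -0.244 -1.337 -0.169
vertex -0.813 -1.832 -0.405
endloop
endfacet
facet normal -0.988 0.003 -0.157
outer loop
vertex -0.754 -1.252 -0.766
vertex -0.813 -1.832 -0.405
vertex -0.956 -0.843 0.509
endloop
endfacet
facet normal 0.647 -0.450 -0.616
outer loop
vertex -0.813 -1.832 -0.405
vertex -0.244 -1.337 -0.169
vertex -0.444 -2.039 0.134
endloop
endfacet
facet normal -0.805 -0.462 0.374
outer loop
vertex -0.813 -1.832 -0.405
vertex -0.444 -2.039 0.134
vertex -0.956 -0.843 0.509
endloop
endfacet
facet normal 0.647 -0.450 -0.615
outer loop
vertex -0.444 -2.039 0.134
vertex -0.244 -1.337 -0.169
vertex 0.076 -1.718 0.446
endloop
endfacet
facet normal -0.281 -0.395 0.875
outer loop
vertex -0.444 -2.039 0.134
vertex 0.076 -1.718 0.446
vertex -0.956 -0.843 0.509
endloop
endfacet
facet normal 0.647 -0.450 -0.615
outer loop
vertex 0.076 -1.718 0.446
vertex -0.244 -1.337 -0.169
vertex 0.354 -1.11 0.294
endloop
endfacet
facet normal 0.191 0.155 0.969
outer loop
vertex 0.076 -1.718 0.446
vertex 0.354 -1.11 0.294
vertex -0.956 -0.843 0.509
endloop
endfacet
facet normal -0.477 0.325 -0.817
outer loop
vertex -3.084 0.006 -3.133
vertex -3.919 -0.577 -2.877
vertex -3.706 0.415 -2.607
endloop
endfacet
facet normal 0.703 0.620 0.349
outer loop
vertex -3.084 0.006 -3.133
vertex -3.706 0.415 -2.607
vertex -2.941 -1.243 -1.203
endloop
endfacet
facet normal -0.478 0.325 -0.816
outer loop
vertex -3.706 0.415 -2.607
vertex -3.919 -0.577 -2.877
vertex -4.488 0.077 -2.284
endloop
endfacet
facet normal 0.030 0.654 0.756
outer loop
vertex -3.706 0.415 -2.607
vertex -4.488 0.077 -2.284
vertex -2.941 -1.243 -1.203
endloop
endfacet
facet normal -0.477 0.325 -0.816
outer loop
vertex -4.488 0.077 -2.284
vertex -3.919 -0.577 -2.877
vertex -4.842 -0.754 -2.408
endloop
endfacet
facet normal -0.516 0.093 0.852
outer loop
vertex -4.488 0.077 -2.284
vertex -4.842 -0.754 -2.408
vertex -2.941 -1.243 -1.203
endloop
endfacet
facet normal -0.477 0.325 -0.816
outer loop
vertex -4.842 -0.754 -2.408
vertex -3.919 -0.577 -2.877
vertex -4.501 -1.451 -2.885
endloop
endfacet
facet normal -0.522 -0.641 0.563
outer loop
vertex -4.842 -0.754 -2.408
vertex -4.501 -1.451 -2.885
vertex -2.941 -1.243 -1.203
endloop
endfacet
facet normal -0.477 0.325 -0.817
outer loop
vertex -4.501 -1.451 -2.885
vertex -3.919 -0.577 -2.877
vertex -3.721 -1.49 -3.356
endloop
endfacet
facet normal 0.016 -0.994 0.108
outer loop
vertex -4.501 -1.451 -2.885
vertex -3.721 -1.49 -3.356
vertex -2.941 -1.243 -1.203
endloop
endfacet
facet normal -0.477 0.325 -0.817
outer loop
vertex -3.721 -1.49 -3.356
vertex -3.919 -0.577 -2.877
vertex -3.091 -0.842 -3.466
endloop
endfacet
facet normal 0.692 -0.702 -0.170
outer loop
vertex -3.721 -1.49 -3.356
vertex -3.091 -0.842 -3.466
vertex -2.941 -1.243 -1.203
endloop
endfacet
facet normal -0.477 0.325 -0.817
outer loop
vertex -3.091 -0.842 -3.466
vertex -3.919 -0.577 -2.877
vertex -3.084 0.006 -3.133
endloop
endfacet
facet normal 0.998 0.017 -0.063
outer loop
vertex -3.091 -0.842 -3.466
vertex -3.084 0.006 -3.133
vertex -2.941 -1.243 -1.203
endloop
endfacet

endsolid


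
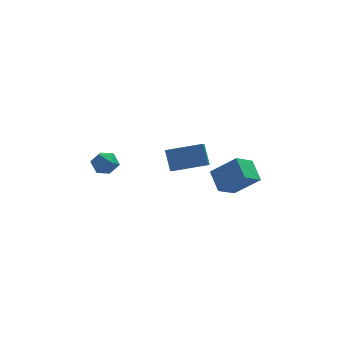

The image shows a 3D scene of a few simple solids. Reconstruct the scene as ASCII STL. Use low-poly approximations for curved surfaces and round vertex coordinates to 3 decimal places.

solid 
facet normal -0.692 0.265 -0.672
outer loop
vertex 1.334 1.101 -3.03
vertex 2.208 1.701 -3.693
vertex 1.563 0.047 -3.682
endloop
endfacet
facet normal -0.699 -0.480 0.530
outer loop
vertex 2.732 -0.401 -2.547
vertex 1.334 1.101 -3.03
vertex 1.563 0.047 -3.682
endloop
endfacet
facet normal -0.692 0.265 -0.671
outer loop
vertex 1.563 0.047 -3.682
vertex 2.208 1.701 -3.693
vertex 2.436 0.647 -4.345
endloop
endfacet
facet normal 0.182 -0.836 -0.517
outer loop
vertex 2.436 0.647 -4.345
vertex 2.732 -0.401 -2.547
vertex 1.563 0.047 -3.682
endloop
endfacet
facet normal -0.182 0.836 0.517
outer loop
vertex 1.334 1.101 -3.03
vertex 3.377 1.253 -2.558
vertex 2.208 1.701 -3.693
endloop
endfacet
facet normal -0.699 -0.480 0.531
outer loop
vertex 2.504 0.653 -1.895
vertex 1.334 1.101 -3.03
vertex 2.732 -0.401 -2.547
endloop
endfacet
facet normal -0.182 0.836 0.517
outer loop
vertex 2.504 0.653 -1.895
vertex 3.377 1.253 -2.558
vertex 1.334 1.101 -3.03
endloop
endfacet
facet normal 0.699 0.479 -0.531
outer loop
vertex 2.208 1.701 -3.693
vertex 3.377 1.253 -2.558
vertex 2.436 0.647 -4.345
endloop
endfacet
facet normal 0.182 -0.836 -0.517
outer loop
vertex 3.606 0.199 -3.21
vertex 2.732 -0.401 -2.547
vertex 2.436 0.647 -4.345
endloop
endfacet
facet normal 0.699 0.480 -0.531
outer loop
vertex 2.436 0.647 -4.345
vertex 3.377 1.253 -2.558
vertex 3.606 0.199 -3.21
endloop
endfacet
facet normal 0.692 -0.266 0.671
outer loop
vertex 3.606 0.199 -3.21
vertex 2.504 0.653 -1.895
vertex 2.732 -0.401 -2.547
endloop
endfacet
facet normal 0.692 -0.265 0.671
outer loop
vertex 3.377 1.253 -2.558
vertex 2.504 0.653 -1.895
vertex 3.606 0.199 -3.21
endloop
endfacet
facet normal -0.973 0.090 -0.214
outer loop
vertex -0.912 0.258 -0.765
vertex -0.706 1.094 -1.348
vertex -0.765 -0.453 -1.733
endloop
endfacet
facet normal -0.198 -0.804 0.561
outer loop
vertex 0.966 -0.614 -1.352
vertex -0.912 0.258 -0.765
vertex -0.765 -0.453 -1.733
endloop
endfacet
facet normal -0.973 0.090 -0.214
outer loop
vertex -0.765 -0.453 -1.733
vertex -0.706 1.094 -1.348
vertex -0.559 0.383 -2.316
endloop
endfacet
facet normal 0.121 -0.588 -0.800
outer loop
vertex -0.559 0.383 -2.316
vertex 0.966 -0.614 -1.352
vertex -0.765 -0.453 -1.733
endloop
endfacet
facet normal -0.121 0.588 0.800
outer loop
vertex -0.912 0.258 -0.765
vertex 1.025 0.933 -0.967
vertex -0.706 1.094 -1.348
endloop
endfacet
facet normal -0.198 -0.804 0.561
outer loop
vertex 0.819 0.097 -0.384
vertex -0.912 0.258 -0.765
vertex 0.966 -0.614 -1.352
endloop
endfacet
facet normal -0.121 0.588 0.800
outer loop
vertex 0.819 0.097 -0.384
vertex 1.025 0.933 -0.967
vertex -0.912 0.258 -0.765
endloop
endfacet
facet normal 0.198 0.804 -0.561
outer loop
vertex -0.706 1.094 -1.348
vertex 1.025 0.933 -0.967
vertex -0.559 0.383 -2.316
endloop
endfacet
facet normal 0.121 -0.588 -0.800
outer loop
vertex 1.172 0.222 -1.935
vertex 0.966 -0.614 -1.352
vertex -0.559 0.383 -2.316
endloop
endfacet
facet normal 0.198 0.804 -0.561
outer loop
vertex -0.559 0.383 -2.316
vertex 1.025 0.933 -0.967
vertex 1.172 0.222 -1.935
endloop
endfacet
facet normal 0.973 -0.090 0.214
outer loop
vertex 1.172 0.222 -1.935
vertex 0.819 0.097 -0.384
vertex 0.966 -0.614 -1.352
endloop
endfacet
facet normal 0.973 -0.090 0.214
outer loop
vertex 1.025 0.933 -0.967
vertex 0.819 0.097 -0.384
vertex 1.172 0.222 -1.935
endloop
endfacet
facet normal -0.659 0.402 0.636
outer loop
vertex -3.709 2.299 -2.022
vertex -4.238 1.868 -2.298
vertex -3.832 1.635 -1.73
endloop
endfacet
facet normal -0.003 0.403 0.915
outer loop
vertex -3.709 2.299 -2.022
vertex -3.832 1.635 -1.73
vertex -3.142 1.869 -1.831
endloop
endfacet
facet normal 0.424 0.771 0.476
outer loop
vertex -3.709 2.299 -2.022
vertex -3.142 1.869 -1.831
vertex -3.121 2.247 -2.462
endloop
endfacet
facet normal 0.032 0.997 -0.075
outer loop
vertex -3.709 2.299 -2.022
vertex -3.121 2.247 -2.462
vertex -3.798 2.247 -2.751
endloop
endfacet
facet normal -0.639 0.769 0.023
outer loop
vertex -3.709 2.299 -2.022
vertex -3.798 2.247 -2.751
vertex -4.238 1.868 -2.298
endloop
endfacet
facet normal 0.229 -0.271 0.935
outer loop
vertex -3.142 1.869 -1.831
vertex -3.832 1.635 -1.73
vertex -3.322 1.173 -1.989
endloop
endfacet
facet normal -0.832 -0.272 0.483
outer loop
vertex -3.832 1.635 -1.73
vertex -4.238 1.868 -2.298
vertex -3.999 1.173 -2.278
endloop
endfacet
facet normal -0.799 0.322 -0.507
outer loop
vertex -4.238 1.868 -2.298
vertex -3.798 2.247 -2.751
vertex -3.978 1.551 -2.909
endloop
endfacet
facet normal 0.285 0.688 -0.667
outer loop
vertex -3.798 2.247 -2.751
vertex -3.121 2.247 -2.462
vertex -3.288 1.785 -3.01
endloop
endfacet
facet normal 0.920 0.323 0.224
outer loop
vertex -3.121 2.247 -2.462
vertex -3.142 1.869 -1.831
vertex -2.882 1.552 -2.442
endloop
endfacet
facet normal -0.032 -0.997 0.075
outer loop
vertex -3.411 1.121 -2.718
vertex -3.322 1.173 -1.989
vertex -3.999 1.173 -2.278
endloop
endfacet
facet normal -0.424 -0.771 -0.476
outer loop
vertex -3.411 1.121 -2.718
vertex -3.999 1.173 -2.278
vertex -3.978 1.551 -2.909
endloop
endfacet
facet normal 0.003 -0.403 -0.915
outer loop
vertex -3.411 1.121 -2.718
vertex -3.978 1.551 -2.909
vertex -3.288 1.785 -3.01
endloop
endfacet
facet normal 0.659 -0.402 -0.636
outer loop
vertex -3.411 1.121 -2.718
vertex -3.288 1.785 -3.01
vertex -2.882 1.552 -2.442
endloop
endfacet
facet normal 0.639 -0.769 -0.023
outer loop
vertex -3.411 1.121 -2.718
vertex -2.882 1.552 -2.442
vertex -3.322 1.173 -1.989
endloop
endfacet
facet normal -0.285 -0.688 0.667
outer loop
vertex -3.999 1.173 -2.278
vertex -3.322 1.173 -1.989
vertex -3.832 1.635 -1.73
endloop
endfacet
facet normal -0.920 -0.323 -0.224
outer loop
vertex -3.978 1.551 -2.909
vertex -3.999 1.173 -2.278
vertex -4.238 1.868 -2.298
endloop
endfacet
facet normal -0.229 0.271 -0.935
outer loop
vertex -3.288 1.785 -3.01
vertex -3.978 1.551 -2.909
vertex -3.798 2.247 -2.751
endloop
endfacet
facet normal 0.832 0.272 -0.483
outer loop
vertex -2.882 1.552 -2.442
vertex -3.288 1.785 -3.01
vertex -3.121 2.247 -2.462
endloop
endfacet
facet normal 0.799 -0.322 0.507
outer loop
vertex -3.322 1.173 -1.989
vertex -2.882 1.552 -2.442
vertex -3.142 1.869 -1.831
endloop
endfacet

endsolid


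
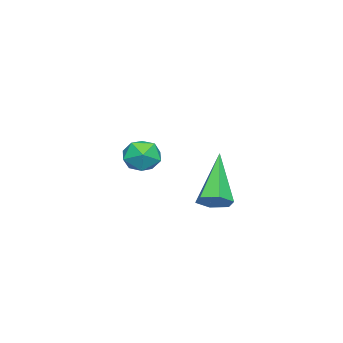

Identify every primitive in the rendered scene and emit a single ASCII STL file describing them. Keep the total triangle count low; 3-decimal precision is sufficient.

solid 
facet normal -0.199 -0.028 0.980
outer loop
vertex -2.473 -0.309 3.518
vertex -2.853 -0.895 3.424
vertex -2.164 -0.94 3.563
endloop
endfacet
facet normal 0.435 0.274 0.857
outer loop
vertex -2.473 -0.309 3.518
vertex -2.164 -0.94 3.563
vertex -1.839 -0.412 3.229
endloop
endfacet
facet normal 0.333 0.838 0.432
outer loop
vertex -2.473 -0.309 3.518
vertex -1.839 -0.412 3.229
vertex -2.327 -0.04 2.883
endloop
endfacet
facet normal -0.365 0.885 0.291
outer loop
vertex -2.473 -0.309 3.518
vertex -2.327 -0.04 2.883
vertex -2.954 -0.338 3.003
endloop
endfacet
facet normal -0.694 0.349 0.629
outer loop
vertex -2.473 -0.309 3.518
vertex -2.954 -0.338 3.003
vertex -2.853 -0.895 3.424
endloop
endfacet
facet normal 0.839 -0.196 0.507
outer loop
vertex -1.839 -0.412 3.229
vertex -2.164 -0.94 3.563
vertex -1.826 -1.062 2.957
endloop
endfacet
facet normal -0.187 -0.686 0.704
outer loop
vertex -2.164 -0.94 3.563
vertex -2.853 -0.895 3.424
vertex -2.453 -1.36 3.077
endloop
endfacet
facet normal -0.988 -0.077 0.136
outer loop
vertex -2.853 -0.895 3.424
vertex -2.954 -0.338 3.003
vertex -2.941 -0.988 2.731
endloop
endfacet
facet normal -0.454 0.790 -0.412
outer loop
vertex -2.954 -0.338 3.003
vertex -2.327 -0.04 2.883
vertex -2.616 -0.46 2.397
endloop
endfacet
facet normal 0.674 0.716 -0.182
outer loop
vertex -2.327 -0.04 2.883
vertex -1.839 -0.412 3.229
vertex -1.927 -0.505 2.536
endloop
endfacet
facet normal 0.365 -0.885 -0.291
outer loop
vertex -2.307 -1.091 2.442
vertex -1.826 -1.062 2.957
vertex -2.453 -1.36 3.077
endloop
endfacet
facet normal -0.333 -0.838 -0.432
outer loop
vertex -2.307 -1.091 2.442
vertex -2.453 -1.36 3.077
vertex -2.941 -0.988 2.731
endloop
endfacet
facet normal -0.435 -0.274 -0.857
outer loop
vertex -2.307 -1.091 2.442
vertex -2.941 -0.988 2.731
vertex -2.616 -0.46 2.397
endloop
endfacet
facet normal 0.199 0.028 -0.980
outer loop
vertex -2.307 -1.091 2.442
vertex -2.616 -0.46 2.397
vertex -1.927 -0.505 2.536
endloop
endfacet
facet normal 0.694 -0.349 -0.629
outer loop
vertex -2.307 -1.091 2.442
vertex -1.927 -0.505 2.536
vertex -1.826 -1.062 2.957
endloop
endfacet
facet normal 0.454 -0.790 0.412
outer loop
vertex -2.453 -1.36 3.077
vertex -1.826 -1.062 2.957
vertex -2.164 -0.94 3.563
endloop
endfacet
facet normal -0.674 -0.716 0.182
outer loop
vertex -2.941 -0.988 2.731
vertex -2.453 -1.36 3.077
vertex -2.853 -0.895 3.424
endloop
endfacet
facet normal -0.839 0.196 -0.507
outer loop
vertex -2.616 -0.46 2.397
vertex -2.941 -0.988 2.731
vertex -2.954 -0.338 3.003
endloop
endfacet
facet normal 0.187 0.686 -0.704
outer loop
vertex -1.927 -0.505 2.536
vertex -2.616 -0.46 2.397
vertex -2.327 -0.04 2.883
endloop
endfacet
facet normal 0.988 0.077 -0.136
outer loop
vertex -1.826 -1.062 2.957
vertex -1.927 -0.505 2.536
vertex -1.839 -0.412 3.229
endloop
endfacet
facet normal 0.652 0.184 -0.735
outer loop
vertex 1.251 2.696 3.022
vertex 0.853 2.968 2.737
vertex 1.18 3.247 3.097
endloop
endfacet
facet normal 0.566 -0.039 0.823
outer loop
vertex 1.251 2.696 3.022
vertex 1.18 3.247 3.097
vertex -0.413 2.612 4.163
endloop
endfacet
facet normal 0.653 0.183 -0.735
outer loop
vertex 1.18 3.247 3.097
vertex 0.853 2.968 2.737
vertex 0.782 3.519 2.811
endloop
endfacet
facet normal 0.097 0.785 0.612
outer loop
vertex 1.18 3.247 3.097
vertex 0.782 3.519 2.811
vertex -0.413 2.612 4.163
endloop
endfacet
facet normal 0.652 0.183 -0.736
outer loop
vertex 0.782 3.519 2.811
vertex 0.853 2.968 2.737
vertex 0.455 3.24 2.452
endloop
endfacet
facet normal -0.628 0.778 -0.033
outer loop
vertex 0.782 3.519 2.811
vertex 0.455 3.24 2.452
vertex -0.413 2.612 4.163
endloop
endfacet
facet normal 0.652 0.184 -0.735
outer loop
vertex 0.455 3.24 2.452
vertex 0.853 2.968 2.737
vertex 0.526 2.69 2.377
endloop
endfacet
facet normal -0.883 -0.050 -0.466
outer loop
vertex 0.455 3.24 2.452
vertex 0.526 2.69 2.377
vertex -0.413 2.612 4.163
endloop
endfacet
facet normal 0.652 0.184 -0.735
outer loop
vertex 0.526 2.69 2.377
vertex 0.853 2.968 2.737
vertex 0.924 2.418 2.662
endloop
endfacet
facet normal -0.414 -0.874 -0.256
outer loop
vertex 0.526 2.69 2.377
vertex 0.924 2.418 2.662
vertex -0.413 2.612 4.163
endloop
endfacet
facet normal 0.652 0.184 -0.735
outer loop
vertex 0.924 2.418 2.662
vertex 0.853 2.968 2.737
vertex 1.251 2.696 3.022
endloop
endfacet
facet normal 0.310 -0.868 0.388
outer loop
vertex 0.924 2.418 2.662
vertex 1.251 2.696 3.022
vertex -0.413 2.612 4.163
endloop
endfacet

endsolid


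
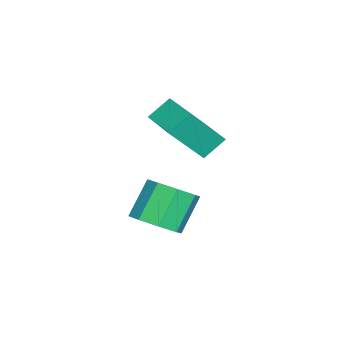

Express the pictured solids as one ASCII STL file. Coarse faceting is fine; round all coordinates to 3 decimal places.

solid 
facet normal -0.406 0.508 -0.759
outer loop
vertex -2.447 2.145 -0.177
vertex -1.239 3.148 -0.152
vertex -1.93 1.538 -0.86
endloop
endfacet
facet normal -0.770 -0.638 -0.015
outer loop
vertex -1.141 0.552 0.612
vertex -2.447 2.145 -0.177
vertex -1.93 1.538 -0.86
endloop
endfacet
facet normal -0.407 0.508 -0.759
outer loop
vertex -1.93 1.538 -0.86
vertex -1.239 3.148 -0.152
vertex -0.722 2.541 -0.836
endloop
endfacet
facet normal 0.493 -0.578 -0.651
outer loop
vertex -0.722 2.541 -0.836
vertex -1.141 0.552 0.612
vertex -1.93 1.538 -0.86
endloop
endfacet
facet normal -0.493 0.577 0.651
outer loop
vertex -2.447 2.145 -0.177
vertex -0.45 2.162 1.32
vertex -1.239 3.148 -0.152
endloop
endfacet
facet normal -0.770 -0.638 -0.015
outer loop
vertex -1.658 1.159 1.296
vertex -2.447 2.145 -0.177
vertex -1.141 0.552 0.612
endloop
endfacet
facet normal -0.493 0.578 0.651
outer loop
vertex -1.658 1.159 1.296
vertex -0.45 2.162 1.32
vertex -2.447 2.145 -0.177
endloop
endfacet
facet normal 0.770 0.638 0.015
outer loop
vertex -1.239 3.148 -0.152
vertex -0.45 2.162 1.32
vertex -0.722 2.541 -0.836
endloop
endfacet
facet normal 0.493 -0.578 -0.651
outer loop
vertex 0.067 1.555 0.637
vertex -1.141 0.552 0.612
vertex -0.722 2.541 -0.836
endloop
endfacet
facet normal 0.770 0.638 0.015
outer loop
vertex -0.722 2.541 -0.836
vertex -0.45 2.162 1.32
vertex 0.067 1.555 0.637
endloop
endfacet
facet normal 0.407 -0.509 0.759
outer loop
vertex 0.067 1.555 0.637
vertex -1.658 1.159 1.296
vertex -1.141 0.552 0.612
endloop
endfacet
facet normal 0.407 -0.508 0.759
outer loop
vertex -0.45 2.162 1.32
vertex -1.658 1.159 1.296
vertex 0.067 1.555 0.637
endloop
endfacet
facet normal 0.564 -0.250 -0.787
outer loop
vertex 2.959 1.967 -1.913
vertex 2.22 1.655 -2.344
vertex 2.645 2.458 -2.294
endloop
endfacet
facet normal 0.691 0.664 0.285
outer loop
vertex 2.959 1.967 -1.913
vertex 2.645 2.458 -2.294
vertex 2.078 2.357 -0.686
endloop
endfacet
facet normal 0.691 0.664 0.285
outer loop
vertex 2.078 2.357 -0.686
vertex 2.645 2.458 -2.294
vertex 1.764 2.848 -1.067
endloop
endfacet
facet normal -0.564 0.250 0.787
outer loop
vertex 2.078 2.357 -0.686
vertex 1.764 2.848 -1.067
vertex 1.34 2.045 -1.116
endloop
endfacet
facet normal 0.565 -0.250 -0.787
outer loop
vertex 2.645 2.458 -2.294
vertex 2.22 1.655 -2.344
vertex 2.083 2.479 -2.704
endloop
endfacet
facet normal 0.171 0.968 -0.185
outer loop
vertex 2.645 2.458 -2.294
vertex 2.083 2.479 -2.704
vertex 1.764 2.848 -1.067
endloop
endfacet
facet normal 0.171 0.968 -0.185
outer loop
vertex 1.764 2.848 -1.067
vertex 2.083 2.479 -2.704
vertex 1.202 2.869 -1.477
endloop
endfacet
facet normal -0.565 0.250 0.787
outer loop
vertex 1.764 2.848 -1.067
vertex 1.202 2.869 -1.477
vertex 1.34 2.045 -1.116
endloop
endfacet
facet normal 0.564 -0.250 -0.787
outer loop
vertex 2.083 2.479 -2.704
vertex 2.22 1.655 -2.344
vertex 1.601 2.017 -2.903
endloop
endfacet
facet normal -0.450 0.705 -0.547
outer loop
vertex 2.083 2.479 -2.704
vertex 1.601 2.017 -2.903
vertex 1.202 2.869 -1.477
endloop
endfacet
facet normal -0.450 0.705 -0.547
outer loop
vertex 1.202 2.869 -1.477
vertex 1.601 2.017 -2.903
vertex 0.72 2.407 -1.676
endloop
endfacet
facet normal -0.564 0.250 0.787
outer loop
vertex 1.202 2.869 -1.477
vertex 0.72 2.407 -1.676
vertex 1.34 2.045 -1.116
endloop
endfacet
facet normal 0.564 -0.250 -0.787
outer loop
vertex 1.601 2.017 -2.903
vertex 2.22 1.655 -2.344
vertex 1.482 1.343 -2.774
endloop
endfacet
facet normal -0.807 0.030 -0.589
outer loop
vertex 1.601 2.017 -2.903
vertex 1.482 1.343 -2.774
vertex 0.72 2.407 -1.676
endloop
endfacet
facet normal -0.807 0.030 -0.589
outer loop
vertex 0.72 2.407 -1.676
vertex 1.482 1.343 -2.774
vertex 0.601 1.733 -1.547
endloop
endfacet
facet normal -0.564 0.250 0.787
outer loop
vertex 0.72 2.407 -1.676
vertex 0.601 1.733 -1.547
vertex 1.34 2.045 -1.116
endloop
endfacet
facet normal 0.564 -0.250 -0.787
outer loop
vertex 1.482 1.343 -2.774
vertex 2.22 1.655 -2.344
vertex 1.796 0.852 -2.393
endloop
endfacet
facet normal -0.691 -0.664 -0.285
outer loop
vertex 1.482 1.343 -2.774
vertex 1.796 0.852 -2.393
vertex 0.601 1.733 -1.547
endloop
endfacet
facet normal -0.691 -0.664 -0.285
outer loop
vertex 0.601 1.733 -1.547
vertex 1.796 0.852 -2.393
vertex 0.915 1.242 -1.166
endloop
endfacet
facet normal -0.564 0.250 0.787
outer loop
vertex 0.601 1.733 -1.547
vertex 0.915 1.242 -1.166
vertex 1.34 2.045 -1.116
endloop
endfacet
facet normal 0.565 -0.250 -0.787
outer loop
vertex 1.796 0.852 -2.393
vertex 2.22 1.655 -2.344
vertex 2.358 0.831 -1.983
endloop
endfacet
facet normal -0.171 -0.968 0.185
outer loop
vertex 1.796 0.852 -2.393
vertex 2.358 0.831 -1.983
vertex 0.915 1.242 -1.166
endloop
endfacet
facet normal -0.171 -0.968 0.185
outer loop
vertex 0.915 1.242 -1.166
vertex 2.358 0.831 -1.983
vertex 1.477 1.221 -0.756
endloop
endfacet
facet normal -0.565 0.250 0.787
outer loop
vertex 0.915 1.242 -1.166
vertex 1.477 1.221 -0.756
vertex 1.34 2.045 -1.116
endloop
endfacet
facet normal 0.564 -0.250 -0.787
outer loop
vertex 2.358 0.831 -1.983
vertex 2.22 1.655 -2.344
vertex 2.84 1.293 -1.784
endloop
endfacet
facet normal 0.450 -0.705 0.547
outer loop
vertex 2.358 0.831 -1.983
vertex 2.84 1.293 -1.784
vertex 1.477 1.221 -0.756
endloop
endfacet
facet normal 0.450 -0.705 0.547
outer loop
vertex 1.477 1.221 -0.756
vertex 2.84 1.293 -1.784
vertex 1.959 1.683 -0.557
endloop
endfacet
facet normal -0.564 0.250 0.787
outer loop
vertex 1.477 1.221 -0.756
vertex 1.959 1.683 -0.557
vertex 1.34 2.045 -1.116
endloop
endfacet
facet normal 0.564 -0.250 -0.787
outer loop
vertex 2.84 1.293 -1.784
vertex 2.22 1.655 -2.344
vertex 2.959 1.967 -1.913
endloop
endfacet
facet normal 0.807 -0.030 0.589
outer loop
vertex 2.84 1.293 -1.784
vertex 2.959 1.967 -1.913
vertex 1.959 1.683 -0.557
endloop
endfacet
facet normal 0.807 -0.030 0.589
outer loop
vertex 1.959 1.683 -0.557
vertex 2.959 1.967 -1.913
vertex 2.078 2.357 -0.686
endloop
endfacet
facet normal -0.564 0.250 0.787
outer loop
vertex 1.959 1.683 -0.557
vertex 2.078 2.357 -0.686
vertex 1.34 2.045 -1.116
endloop
endfacet

endsolid


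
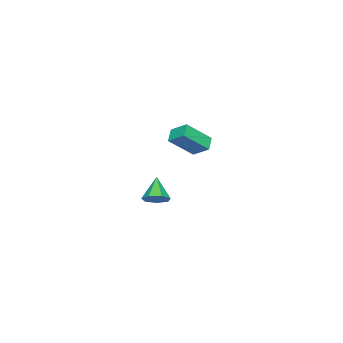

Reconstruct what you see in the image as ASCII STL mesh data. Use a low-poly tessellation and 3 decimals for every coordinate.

solid 
facet normal -0.839 -0.276 0.470
outer loop
vertex 1.126 -0.998 3.083
vertex 1.183 -0.081 3.724
vertex 0.155 -0.096 1.88
endloop
endfacet
facet normal -0.051 -0.819 -0.572
outer loop
vertex 0.877 0.141 1.476
vertex 1.126 -0.998 3.083
vertex 0.155 -0.096 1.88
endloop
endfacet
facet normal -0.839 -0.275 0.470
outer loop
vertex 0.155 -0.096 1.88
vertex 1.183 -0.081 3.724
vertex 0.213 0.821 2.521
endloop
endfacet
facet normal -0.542 0.504 -0.672
outer loop
vertex 0.213 0.821 2.521
vertex 0.877 0.141 1.476
vertex 0.155 -0.096 1.88
endloop
endfacet
facet normal 0.542 -0.504 0.673
outer loop
vertex 1.126 -0.998 3.083
vertex 1.905 0.156 3.32
vertex 1.183 -0.081 3.724
endloop
endfacet
facet normal -0.052 -0.819 -0.572
outer loop
vertex 1.847 -0.761 2.679
vertex 1.126 -0.998 3.083
vertex 0.877 0.141 1.476
endloop
endfacet
facet normal 0.542 -0.504 0.672
outer loop
vertex 1.847 -0.761 2.679
vertex 1.905 0.156 3.32
vertex 1.126 -0.998 3.083
endloop
endfacet
facet normal 0.051 0.819 0.572
outer loop
vertex 1.183 -0.081 3.724
vertex 1.905 0.156 3.32
vertex 0.213 0.821 2.521
endloop
endfacet
facet normal -0.542 0.504 -0.672
outer loop
vertex 0.934 1.058 2.117
vertex 0.877 0.141 1.476
vertex 0.213 0.821 2.521
endloop
endfacet
facet normal 0.052 0.819 0.572
outer loop
vertex 0.213 0.821 2.521
vertex 1.905 0.156 3.32
vertex 0.934 1.058 2.117
endloop
endfacet
facet normal 0.839 0.276 -0.469
outer loop
vertex 0.934 1.058 2.117
vertex 1.847 -0.761 2.679
vertex 0.877 0.141 1.476
endloop
endfacet
facet normal 0.838 0.276 -0.470
outer loop
vertex 1.905 0.156 3.32
vertex 1.847 -0.761 2.679
vertex 0.934 1.058 2.117
endloop
endfacet
facet normal 0.660 0.351 -0.664
outer loop
vertex -1.328 -3.726 -3.818
vertex -1.919 -3.612 -4.345
vertex -1.636 -3.104 -3.795
endloop
endfacet
facet normal 0.278 0.102 0.955
outer loop
vertex -1.328 -3.726 -3.818
vertex -1.636 -3.104 -3.795
vertex -2.961 -4.168 -3.295
endloop
endfacet
facet normal 0.660 0.352 -0.664
outer loop
vertex -1.636 -3.104 -3.795
vertex -1.919 -3.612 -4.345
vertex -2.157 -2.865 -4.186
endloop
endfacet
facet normal -0.246 0.646 0.723
outer loop
vertex -1.636 -3.104 -3.795
vertex -2.157 -2.865 -4.186
vertex -2.961 -4.168 -3.295
endloop
endfacet
facet normal 0.660 0.352 -0.664
outer loop
vertex -2.157 -2.865 -4.186
vertex -1.919 -3.612 -4.345
vertex -2.499 -3.189 -4.697
endloop
endfacet
facet normal -0.791 0.593 0.153
outer loop
vertex -2.157 -2.865 -4.186
vertex -2.499 -3.189 -4.697
vertex -2.961 -4.168 -3.295
endloop
endfacet
facet normal 0.659 0.351 -0.665
outer loop
vertex -2.499 -3.189 -4.697
vertex -1.919 -3.612 -4.345
vertex -2.404 -3.831 -4.942
endloop
endfacet
facet normal -0.946 -0.017 -0.323
outer loop
vertex -2.499 -3.189 -4.697
vertex -2.404 -3.831 -4.942
vertex -2.961 -4.168 -3.295
endloop
endfacet
facet normal 0.659 0.352 -0.665
outer loop
vertex -2.404 -3.831 -4.942
vertex -1.919 -3.612 -4.345
vertex -1.943 -4.309 -4.738
endloop
endfacet
facet normal -0.595 -0.723 -0.349
outer loop
vertex -2.404 -3.831 -4.942
vertex -1.943 -4.309 -4.738
vertex -2.961 -4.168 -3.295
endloop
endfacet
facet normal 0.661 0.351 -0.663
outer loop
vertex -1.943 -4.309 -4.738
vertex -1.919 -3.612 -4.345
vertex -1.465 -4.262 -4.237
endloop
endfacet
facet normal -0.002 -0.995 0.096
outer loop
vertex -1.943 -4.309 -4.738
vertex -1.465 -4.262 -4.237
vertex -2.961 -4.168 -3.295
endloop
endfacet
facet normal 0.660 0.351 -0.664
outer loop
vertex -1.465 -4.262 -4.237
vertex -1.919 -3.612 -4.345
vertex -1.328 -3.726 -3.818
endloop
endfacet
facet normal 0.386 -0.627 0.676
outer loop
vertex -1.465 -4.262 -4.237
vertex -1.328 -3.726 -3.818
vertex -2.961 -4.168 -3.295
endloop
endfacet

endsolid


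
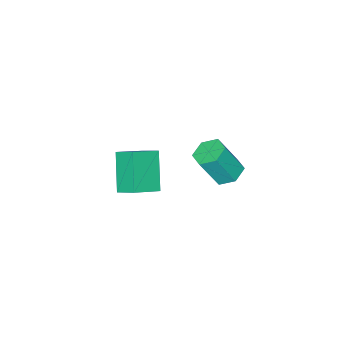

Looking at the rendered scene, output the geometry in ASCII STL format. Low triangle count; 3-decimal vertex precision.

solid 
facet normal -0.388 0.275 -0.880
outer loop
vertex -1.678 2.625 2.529
vertex -1.973 3.038 2.788
vertex -1.449 3.144 2.59
endloop
endfacet
facet normal 0.829 -0.311 -0.464
outer loop
vertex -1.678 2.625 2.529
vertex -1.449 3.144 2.59
vertex -1.172 2.269 3.673
endloop
endfacet
facet normal 0.829 -0.312 -0.464
outer loop
vertex -1.172 2.269 3.673
vertex -1.449 3.144 2.59
vertex -0.943 2.788 3.733
endloop
endfacet
facet normal 0.389 -0.273 0.880
outer loop
vertex -1.172 2.269 3.673
vertex -0.943 2.788 3.733
vertex -1.467 2.682 3.932
endloop
endfacet
facet normal -0.388 0.274 -0.880
outer loop
vertex -1.449 3.144 2.59
vertex -1.973 3.038 2.788
vertex -1.745 3.557 2.849
endloop
endfacet
facet normal 0.761 0.633 -0.140
outer loop
vertex -1.449 3.144 2.59
vertex -1.745 3.557 2.849
vertex -0.943 2.788 3.733
endloop
endfacet
facet normal 0.761 0.633 -0.140
outer loop
vertex -0.943 2.788 3.733
vertex -1.745 3.557 2.849
vertex -1.239 3.201 3.992
endloop
endfacet
facet normal 0.389 -0.273 0.880
outer loop
vertex -0.943 2.788 3.733
vertex -1.239 3.201 3.992
vertex -1.467 2.682 3.932
endloop
endfacet
facet normal -0.389 0.274 -0.880
outer loop
vertex -1.745 3.557 2.849
vertex -1.973 3.038 2.788
vertex -2.268 3.451 3.047
endloop
endfacet
facet normal -0.068 0.944 0.324
outer loop
vertex -1.745 3.557 2.849
vertex -2.268 3.451 3.047
vertex -1.239 3.201 3.992
endloop
endfacet
facet normal -0.068 0.944 0.324
outer loop
vertex -1.239 3.201 3.992
vertex -2.268 3.451 3.047
vertex -1.762 3.095 4.191
endloop
endfacet
facet normal 0.390 -0.273 0.879
outer loop
vertex -1.239 3.201 3.992
vertex -1.762 3.095 4.191
vertex -1.467 2.682 3.932
endloop
endfacet
facet normal -0.389 0.273 -0.880
outer loop
vertex -2.268 3.451 3.047
vertex -1.973 3.038 2.788
vertex -2.497 2.932 2.987
endloop
endfacet
facet normal -0.829 0.312 0.464
outer loop
vertex -2.268 3.451 3.047
vertex -2.497 2.932 2.987
vertex -1.762 3.095 4.191
endloop
endfacet
facet normal -0.829 0.311 0.464
outer loop
vertex -1.762 3.095 4.191
vertex -2.497 2.932 2.987
vertex -1.991 2.576 4.13
endloop
endfacet
facet normal 0.388 -0.275 0.880
outer loop
vertex -1.762 3.095 4.191
vertex -1.991 2.576 4.13
vertex -1.467 2.682 3.932
endloop
endfacet
facet normal -0.389 0.273 -0.880
outer loop
vertex -2.497 2.932 2.987
vertex -1.973 3.038 2.788
vertex -2.201 2.519 2.728
endloop
endfacet
facet normal -0.761 -0.633 0.140
outer loop
vertex -2.497 2.932 2.987
vertex -2.201 2.519 2.728
vertex -1.991 2.576 4.13
endloop
endfacet
facet normal -0.761 -0.633 0.140
outer loop
vertex -1.991 2.576 4.13
vertex -2.201 2.519 2.728
vertex -1.695 2.163 3.871
endloop
endfacet
facet normal 0.388 -0.274 0.880
outer loop
vertex -1.991 2.576 4.13
vertex -1.695 2.163 3.871
vertex -1.467 2.682 3.932
endloop
endfacet
facet normal -0.390 0.273 -0.879
outer loop
vertex -2.201 2.519 2.728
vertex -1.973 3.038 2.788
vertex -1.678 2.625 2.529
endloop
endfacet
facet normal 0.068 -0.944 -0.324
outer loop
vertex -2.201 2.519 2.728
vertex -1.678 2.625 2.529
vertex -1.695 2.163 3.871
endloop
endfacet
facet normal 0.069 -0.944 -0.324
outer loop
vertex -1.695 2.163 3.871
vertex -1.678 2.625 2.529
vertex -1.172 2.269 3.673
endloop
endfacet
facet normal 0.389 -0.274 0.880
outer loop
vertex -1.695 2.163 3.871
vertex -1.172 2.269 3.673
vertex -1.467 2.682 3.932
endloop
endfacet
facet normal -0.881 0.203 -0.426
outer loop
vertex -2.83 -0.799 0.631
vertex -2.105 -0.024 -0.499
vertex -2.773 -1.531 0.165
endloop
endfacet
facet normal -0.468 -0.500 0.728
outer loop
vertex -1.795 -1.756 0.639
vertex -2.83 -0.799 0.631
vertex -2.773 -1.531 0.165
endloop
endfacet
facet normal -0.881 0.203 -0.426
outer loop
vertex -2.773 -1.531 0.165
vertex -2.105 -0.024 -0.499
vertex -2.048 -0.756 -0.965
endloop
endfacet
facet normal 0.066 -0.842 -0.535
outer loop
vertex -2.048 -0.756 -0.965
vertex -1.795 -1.756 0.639
vertex -2.773 -1.531 0.165
endloop
endfacet
facet normal -0.066 0.842 0.535
outer loop
vertex -2.83 -0.799 0.631
vertex -1.127 -0.249 -0.025
vertex -2.105 -0.024 -0.499
endloop
endfacet
facet normal -0.468 -0.500 0.728
outer loop
vertex -1.852 -1.024 1.105
vertex -2.83 -0.799 0.631
vertex -1.795 -1.756 0.639
endloop
endfacet
facet normal -0.066 0.842 0.535
outer loop
vertex -1.852 -1.024 1.105
vertex -1.127 -0.249 -0.025
vertex -2.83 -0.799 0.631
endloop
endfacet
facet normal 0.468 0.500 -0.728
outer loop
vertex -2.105 -0.024 -0.499
vertex -1.127 -0.249 -0.025
vertex -2.048 -0.756 -0.965
endloop
endfacet
facet normal 0.066 -0.842 -0.535
outer loop
vertex -1.07 -0.981 -0.491
vertex -1.795 -1.756 0.639
vertex -2.048 -0.756 -0.965
endloop
endfacet
facet normal 0.468 0.500 -0.728
outer loop
vertex -2.048 -0.756 -0.965
vertex -1.127 -0.249 -0.025
vertex -1.07 -0.981 -0.491
endloop
endfacet
facet normal 0.881 -0.203 0.426
outer loop
vertex -1.07 -0.981 -0.491
vertex -1.852 -1.024 1.105
vertex -1.795 -1.756 0.639
endloop
endfacet
facet normal 0.881 -0.203 0.426
outer loop
vertex -1.127 -0.249 -0.025
vertex -1.852 -1.024 1.105
vertex -1.07 -0.981 -0.491
endloop
endfacet

endsolid
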